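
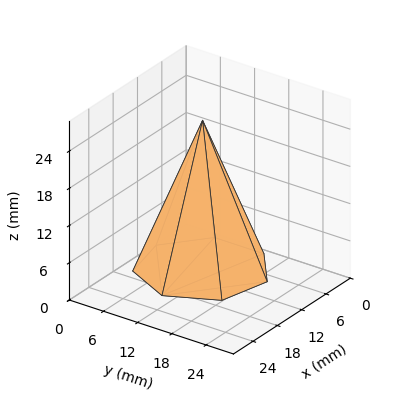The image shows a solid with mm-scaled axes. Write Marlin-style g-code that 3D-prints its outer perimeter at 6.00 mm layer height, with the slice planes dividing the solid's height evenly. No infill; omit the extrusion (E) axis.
Reading the render: the shape is a regular 7-sided pyramid, base circumscribed radius ≈ 10 mm, apex at z ≈ 24 mm (dimensions read to the nearest mm from the axis ticks). For the g-code, the solid's height is divided into equal slices at the stated Δz and each level perimeter traced with G1 moves after a G0 lift.

; perimeter-only toolpath
G21 ; units = mm
G90 ; absolute positioning
G28 ; home
; layer 1
G0 Z6.00
G0 X17.50 Y10.00
G1 X14.67 Y15.87
G1 X8.33 Y17.31
G1 X3.24 Y13.25
G1 X3.24 Y6.75
G1 X8.33 Y2.69
G1 X14.67 Y4.13
G1 X17.50 Y10.00
; layer 2
G0 Z12.00
G0 X15.00 Y10.00
G1 X13.12 Y13.91
G1 X8.88 Y14.88
G1 X5.50 Y12.17
G1 X5.50 Y7.83
G1 X8.88 Y5.12
G1 X13.12 Y6.09
G1 X15.00 Y10.00
; layer 3
G0 Z18.00
G0 X12.50 Y10.00
G1 X11.56 Y11.96
G1 X9.44 Y12.44
G1 X7.75 Y11.09
G1 X7.75 Y8.91
G1 X9.44 Y7.56
G1 X11.56 Y8.04
G1 X12.50 Y10.00
M2 ; end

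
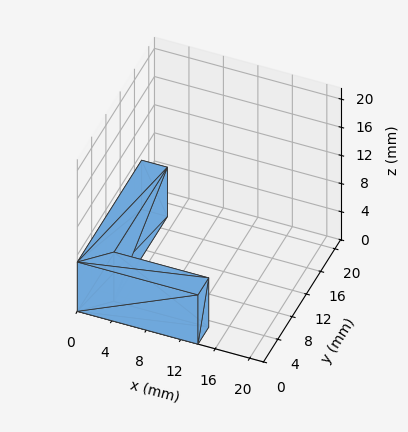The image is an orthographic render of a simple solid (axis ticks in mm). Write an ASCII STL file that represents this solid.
Reading the render: the shape is an L-shaped prism: outer 14 × 18 mm, arm thicknesses ≈ 3 mm (horizontal) and 3 mm (vertical), extruded 7 mm in z (dimensions read to the nearest mm from the axis ticks). For the STL, each face is triangulated and given an outward normal.

solid part
  facet normal 0.0000 0.0000 -1.0000
    outer loop
      vertex 14.00 3.00 0.00
      vertex 14.00 0.00 0.00
      vertex 0.00 0.00 0.00
    endloop
  endfacet
  facet normal 0.0000 0.0000 -1.0000
    outer loop
      vertex 3.00 3.00 0.00
      vertex 14.00 3.00 0.00
      vertex 0.00 0.00 0.00
    endloop
  endfacet
  facet normal 0.0000 0.0000 -1.0000
    outer loop
      vertex 3.00 18.00 0.00
      vertex 3.00 3.00 0.00
      vertex 0.00 0.00 0.00
    endloop
  endfacet
  facet normal 0.0000 0.0000 -1.0000
    outer loop
      vertex 0.00 18.00 0.00
      vertex 3.00 18.00 0.00
      vertex 0.00 0.00 0.00
    endloop
  endfacet
  facet normal 0.0000 0.0000 1.0000
    outer loop
      vertex 0.00 0.00 7.00
      vertex 14.00 0.00 7.00
      vertex 14.00 3.00 7.00
    endloop
  endfacet
  facet normal 0.0000 0.0000 1.0000
    outer loop
      vertex 0.00 0.00 7.00
      vertex 14.00 3.00 7.00
      vertex 3.00 3.00 7.00
    endloop
  endfacet
  facet normal 0.0000 0.0000 1.0000
    outer loop
      vertex 0.00 0.00 7.00
      vertex 3.00 3.00 7.00
      vertex 3.00 18.00 7.00
    endloop
  endfacet
  facet normal 0.0000 0.0000 1.0000
    outer loop
      vertex 0.00 0.00 7.00
      vertex 3.00 18.00 7.00
      vertex 0.00 18.00 7.00
    endloop
  endfacet
  facet normal 0.0000 -1.0000 0.0000
    outer loop
      vertex 0.00 0.00 0.00
      vertex 14.00 0.00 0.00
      vertex 14.00 0.00 7.00
    endloop
  endfacet
  facet normal 0.0000 -1.0000 0.0000
    outer loop
      vertex 0.00 0.00 0.00
      vertex 14.00 0.00 7.00
      vertex 0.00 0.00 7.00
    endloop
  endfacet
  facet normal 1.0000 0.0000 0.0000
    outer loop
      vertex 14.00 0.00 0.00
      vertex 14.00 3.00 0.00
      vertex 14.00 3.00 7.00
    endloop
  endfacet
  facet normal 1.0000 0.0000 0.0000
    outer loop
      vertex 14.00 0.00 0.00
      vertex 14.00 3.00 7.00
      vertex 14.00 0.00 7.00
    endloop
  endfacet
  facet normal 0.0000 1.0000 0.0000
    outer loop
      vertex 14.00 3.00 0.00
      vertex 3.00 3.00 0.00
      vertex 3.00 3.00 7.00
    endloop
  endfacet
  facet normal 0.0000 1.0000 0.0000
    outer loop
      vertex 14.00 3.00 0.00
      vertex 3.00 3.00 7.00
      vertex 14.00 3.00 7.00
    endloop
  endfacet
  facet normal 1.0000 0.0000 0.0000
    outer loop
      vertex 3.00 3.00 0.00
      vertex 3.00 18.00 0.00
      vertex 3.00 18.00 7.00
    endloop
  endfacet
  facet normal 1.0000 0.0000 0.0000
    outer loop
      vertex 3.00 3.00 0.00
      vertex 3.00 18.00 7.00
      vertex 3.00 3.00 7.00
    endloop
  endfacet
  facet normal 0.0000 1.0000 0.0000
    outer loop
      vertex 3.00 18.00 0.00
      vertex 0.00 18.00 0.00
      vertex 0.00 18.00 7.00
    endloop
  endfacet
  facet normal 0.0000 1.0000 0.0000
    outer loop
      vertex 3.00 18.00 0.00
      vertex 0.00 18.00 7.00
      vertex 3.00 18.00 7.00
    endloop
  endfacet
  facet normal -1.0000 0.0000 0.0000
    outer loop
      vertex 0.00 18.00 0.00
      vertex 0.00 0.00 0.00
      vertex 0.00 0.00 7.00
    endloop
  endfacet
  facet normal -1.0000 0.0000 0.0000
    outer loop
      vertex 0.00 18.00 0.00
      vertex 0.00 0.00 7.00
      vertex 0.00 18.00 7.00
    endloop
  endfacet
endsolid part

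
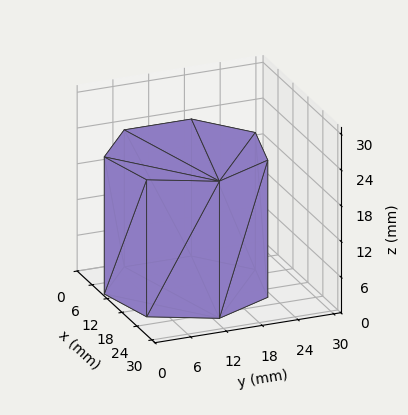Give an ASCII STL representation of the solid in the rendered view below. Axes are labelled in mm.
Reading the render: the shape is a regular 7-sided prism (a cylinder approximated with 7 flat sides), circumscribed radius ≈ 13 mm, height ≈ 23 mm (dimensions read to the nearest mm from the axis ticks). For the STL, each face is triangulated and given an outward normal.

solid part
  facet normal 0.0000 0.0000 -1.0000
    outer loop
      vertex 10.107 25.674 0.000
      vertex 21.105 23.164 0.000
      vertex 26.000 13.000 0.000
    endloop
  endfacet
  facet normal 0.0000 0.0000 -1.0000
    outer loop
      vertex 1.287 18.640 0.000
      vertex 10.107 25.674 0.000
      vertex 26.000 13.000 0.000
    endloop
  endfacet
  facet normal 0.0000 0.0000 -1.0000
    outer loop
      vertex 1.287 7.360 0.000
      vertex 1.287 18.640 0.000
      vertex 26.000 13.000 0.000
    endloop
  endfacet
  facet normal 0.0000 0.0000 -1.0000
    outer loop
      vertex 10.107 0.326 0.000
      vertex 1.287 7.360 0.000
      vertex 26.000 13.000 0.000
    endloop
  endfacet
  facet normal 0.0000 0.0000 -1.0000
    outer loop
      vertex 21.105 2.836 0.000
      vertex 10.107 0.326 0.000
      vertex 26.000 13.000 0.000
    endloop
  endfacet
  facet normal 0.0000 0.0000 1.0000
    outer loop
      vertex 26.000 13.000 23.000
      vertex 21.105 23.164 23.000
      vertex 10.107 25.674 23.000
    endloop
  endfacet
  facet normal 0.0000 0.0000 1.0000
    outer loop
      vertex 26.000 13.000 23.000
      vertex 10.107 25.674 23.000
      vertex 1.287 18.640 23.000
    endloop
  endfacet
  facet normal 0.0000 0.0000 1.0000
    outer loop
      vertex 26.000 13.000 23.000
      vertex 1.287 18.640 23.000
      vertex 1.287 7.360 23.000
    endloop
  endfacet
  facet normal 0.0000 0.0000 1.0000
    outer loop
      vertex 26.000 13.000 23.000
      vertex 1.287 7.360 23.000
      vertex 10.107 0.326 23.000
    endloop
  endfacet
  facet normal 0.0000 0.0000 1.0000
    outer loop
      vertex 26.000 13.000 23.000
      vertex 10.107 0.326 23.000
      vertex 21.105 2.836 23.000
    endloop
  endfacet
  facet normal 0.9010 0.4339 0.0000
    outer loop
      vertex 26.000 13.000 0.000
      vertex 21.105 23.164 0.000
      vertex 21.105 23.164 23.000
    endloop
  endfacet
  facet normal 0.9010 0.4339 0.0000
    outer loop
      vertex 26.000 13.000 0.000
      vertex 21.105 23.164 23.000
      vertex 26.000 13.000 23.000
    endloop
  endfacet
  facet normal 0.2225 0.9749 0.0000
    outer loop
      vertex 21.105 23.164 0.000
      vertex 10.107 25.674 0.000
      vertex 10.107 25.674 23.000
    endloop
  endfacet
  facet normal 0.2225 0.9749 0.0000
    outer loop
      vertex 21.105 23.164 0.000
      vertex 10.107 25.674 23.000
      vertex 21.105 23.164 23.000
    endloop
  endfacet
  facet normal -0.6235 0.7818 0.0000
    outer loop
      vertex 10.107 25.674 0.000
      vertex 1.287 18.640 0.000
      vertex 1.287 18.640 23.000
    endloop
  endfacet
  facet normal -0.6235 0.7818 0.0000
    outer loop
      vertex 10.107 25.674 0.000
      vertex 1.287 18.640 23.000
      vertex 10.107 25.674 23.000
    endloop
  endfacet
  facet normal -1.0000 0.0000 0.0000
    outer loop
      vertex 1.287 18.640 0.000
      vertex 1.287 7.360 0.000
      vertex 1.287 7.360 23.000
    endloop
  endfacet
  facet normal -1.0000 0.0000 0.0000
    outer loop
      vertex 1.287 18.640 0.000
      vertex 1.287 7.360 23.000
      vertex 1.287 18.640 23.000
    endloop
  endfacet
  facet normal -0.6235 -0.7818 0.0000
    outer loop
      vertex 1.287 7.360 0.000
      vertex 10.107 0.326 0.000
      vertex 10.107 0.326 23.000
    endloop
  endfacet
  facet normal -0.6235 -0.7818 0.0000
    outer loop
      vertex 1.287 7.360 0.000
      vertex 10.107 0.326 23.000
      vertex 1.287 7.360 23.000
    endloop
  endfacet
  facet normal 0.2225 -0.9749 0.0000
    outer loop
      vertex 10.107 0.326 0.000
      vertex 21.105 2.836 0.000
      vertex 21.105 2.836 23.000
    endloop
  endfacet
  facet normal 0.2225 -0.9749 0.0000
    outer loop
      vertex 10.107 0.326 0.000
      vertex 21.105 2.836 23.000
      vertex 10.107 0.326 23.000
    endloop
  endfacet
  facet normal 0.9010 -0.4339 0.0000
    outer loop
      vertex 21.105 2.836 0.000
      vertex 26.000 13.000 0.000
      vertex 26.000 13.000 23.000
    endloop
  endfacet
  facet normal 0.9010 -0.4339 0.0000
    outer loop
      vertex 21.105 2.836 0.000
      vertex 26.000 13.000 23.000
      vertex 21.105 2.836 23.000
    endloop
  endfacet
endsolid part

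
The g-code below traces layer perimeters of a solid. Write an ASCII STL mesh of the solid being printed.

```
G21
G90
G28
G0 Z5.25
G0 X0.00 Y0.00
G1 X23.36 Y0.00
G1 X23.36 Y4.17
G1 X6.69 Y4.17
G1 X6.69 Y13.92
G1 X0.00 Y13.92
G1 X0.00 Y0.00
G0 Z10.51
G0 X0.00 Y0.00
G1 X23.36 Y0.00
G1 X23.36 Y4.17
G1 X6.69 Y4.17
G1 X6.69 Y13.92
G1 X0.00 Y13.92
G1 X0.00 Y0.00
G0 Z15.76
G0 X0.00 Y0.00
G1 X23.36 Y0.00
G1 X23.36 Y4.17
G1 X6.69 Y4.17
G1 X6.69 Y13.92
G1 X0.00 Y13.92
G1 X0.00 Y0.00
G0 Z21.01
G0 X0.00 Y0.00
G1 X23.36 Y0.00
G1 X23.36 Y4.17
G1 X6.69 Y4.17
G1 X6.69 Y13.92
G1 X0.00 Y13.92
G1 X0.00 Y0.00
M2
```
solid part
  facet normal 0.0000 0.0000 -1.0000
    outer loop
      vertex 23.36 4.17 0.00
      vertex 23.36 0.00 0.00
      vertex 0.00 0.00 0.00
    endloop
  endfacet
  facet normal 0.0000 0.0000 -1.0000
    outer loop
      vertex 6.69 4.17 0.00
      vertex 23.36 4.17 0.00
      vertex 0.00 0.00 0.00
    endloop
  endfacet
  facet normal 0.0000 0.0000 -1.0000
    outer loop
      vertex 6.69 13.92 0.00
      vertex 6.69 4.17 0.00
      vertex 0.00 0.00 0.00
    endloop
  endfacet
  facet normal 0.0000 0.0000 -1.0000
    outer loop
      vertex 0.00 13.92 0.00
      vertex 6.69 13.92 0.00
      vertex 0.00 0.00 0.00
    endloop
  endfacet
  facet normal 0.0000 0.0000 1.0000
    outer loop
      vertex 0.00 0.00 21.01
      vertex 23.36 0.00 21.01
      vertex 23.36 4.17 21.01
    endloop
  endfacet
  facet normal 0.0000 0.0000 1.0000
    outer loop
      vertex 0.00 0.00 21.01
      vertex 23.36 4.17 21.01
      vertex 6.69 4.17 21.01
    endloop
  endfacet
  facet normal 0.0000 0.0000 1.0000
    outer loop
      vertex 0.00 0.00 21.01
      vertex 6.69 4.17 21.01
      vertex 6.69 13.92 21.01
    endloop
  endfacet
  facet normal 0.0000 0.0000 1.0000
    outer loop
      vertex 0.00 0.00 21.01
      vertex 6.69 13.92 21.01
      vertex 0.00 13.92 21.01
    endloop
  endfacet
  facet normal 0.0000 -1.0000 0.0000
    outer loop
      vertex 0.00 0.00 0.00
      vertex 23.36 0.00 0.00
      vertex 23.36 0.00 21.01
    endloop
  endfacet
  facet normal 0.0000 -1.0000 0.0000
    outer loop
      vertex 0.00 0.00 0.00
      vertex 23.36 0.00 21.01
      vertex 0.00 0.00 21.01
    endloop
  endfacet
  facet normal 1.0000 0.0000 0.0000
    outer loop
      vertex 23.36 0.00 0.00
      vertex 23.36 4.17 0.00
      vertex 23.36 4.17 21.01
    endloop
  endfacet
  facet normal 1.0000 0.0000 0.0000
    outer loop
      vertex 23.36 0.00 0.00
      vertex 23.36 4.17 21.01
      vertex 23.36 0.00 21.01
    endloop
  endfacet
  facet normal 0.0000 1.0000 0.0000
    outer loop
      vertex 23.36 4.17 0.00
      vertex 6.69 4.17 0.00
      vertex 6.69 4.17 21.01
    endloop
  endfacet
  facet normal 0.0000 1.0000 0.0000
    outer loop
      vertex 23.36 4.17 0.00
      vertex 6.69 4.17 21.01
      vertex 23.36 4.17 21.01
    endloop
  endfacet
  facet normal 1.0000 0.0000 0.0000
    outer loop
      vertex 6.69 4.17 0.00
      vertex 6.69 13.92 0.00
      vertex 6.69 13.92 21.01
    endloop
  endfacet
  facet normal 1.0000 0.0000 0.0000
    outer loop
      vertex 6.69 4.17 0.00
      vertex 6.69 13.92 21.01
      vertex 6.69 4.17 21.01
    endloop
  endfacet
  facet normal 0.0000 1.0000 0.0000
    outer loop
      vertex 6.69 13.92 0.00
      vertex 0.00 13.92 0.00
      vertex 0.00 13.92 21.01
    endloop
  endfacet
  facet normal 0.0000 1.0000 0.0000
    outer loop
      vertex 6.69 13.92 0.00
      vertex 0.00 13.92 21.01
      vertex 6.69 13.92 21.01
    endloop
  endfacet
  facet normal -1.0000 0.0000 0.0000
    outer loop
      vertex 0.00 13.92 0.00
      vertex 0.00 0.00 0.00
      vertex 0.00 0.00 21.01
    endloop
  endfacet
  facet normal -1.0000 0.0000 0.0000
    outer loop
      vertex 0.00 13.92 0.00
      vertex 0.00 0.00 21.01
      vertex 0.00 13.92 21.01
    endloop
  endfacet
endsolid part

The G0 Z moves step by Δz≈5.25 mm. Every layer's G1 loop is the same polygon, so the solid is a straight extrusion of it from z=0 to z≈21. Closing with flat bottom and top caps and triangulating gives 20 facets — an L-shaped prism: outer 23.4 × 13.9 mm, arm thicknesses ≈ 4.17 mm (horizontal) and 6.69 mm (vertical), extruded 21 mm in z.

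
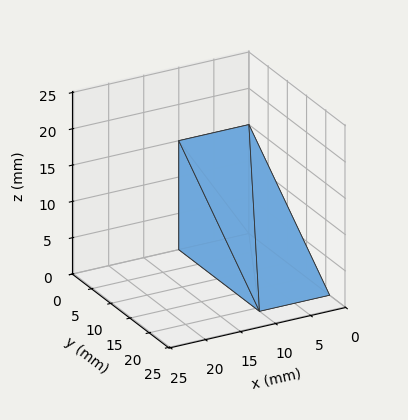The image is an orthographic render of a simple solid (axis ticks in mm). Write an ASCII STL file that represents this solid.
Reading the render: the shape is a wedge (ramp): 10 × 21 mm base, rising to 15 mm along the y=0 edge and sloping linearly to z=0 at y=21 (dimensions read to the nearest mm from the axis ticks). For the STL, each face is triangulated and given an outward normal.

solid part
  facet normal 0.0000 0.0000 -1.0000
    outer loop
      vertex 10.00 21.00 0.00
      vertex 10.00 0.00 0.00
      vertex 0.00 0.00 0.00
    endloop
  endfacet
  facet normal 0.0000 0.0000 -1.0000
    outer loop
      vertex 0.00 21.00 0.00
      vertex 10.00 21.00 0.00
      vertex 0.00 0.00 0.00
    endloop
  endfacet
  facet normal 0.0000 -1.0000 0.0000
    outer loop
      vertex 0.00 0.00 0.00
      vertex 10.00 0.00 0.00
      vertex 10.00 0.00 15.00
    endloop
  endfacet
  facet normal 0.0000 -1.0000 0.0000
    outer loop
      vertex 0.00 0.00 0.00
      vertex 10.00 0.00 15.00
      vertex 0.00 0.00 15.00
    endloop
  endfacet
  facet normal 0.0000 0.5812 0.8137
    outer loop
      vertex 0.00 0.00 15.00
      vertex 10.00 0.00 15.00
      vertex 10.00 21.00 0.00
    endloop
  endfacet
  facet normal 0.0000 0.5812 0.8137
    outer loop
      vertex 0.00 0.00 15.00
      vertex 10.00 21.00 0.00
      vertex 0.00 21.00 0.00
    endloop
  endfacet
  facet normal -1.0000 0.0000 0.0000
    outer loop
      vertex 0.00 0.00 15.00
      vertex 0.00 21.00 0.00
      vertex 0.00 0.00 0.00
    endloop
  endfacet
  facet normal 1.0000 0.0000 0.0000
    outer loop
      vertex 10.00 0.00 0.00
      vertex 10.00 21.00 0.00
      vertex 10.00 0.00 15.00
    endloop
  endfacet
endsolid part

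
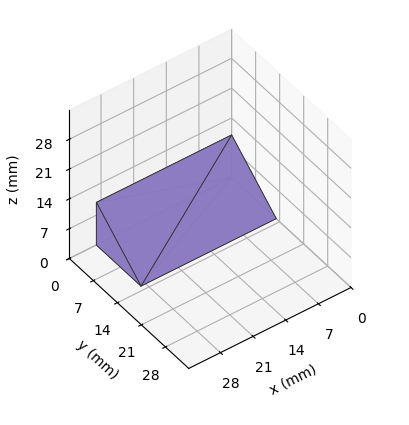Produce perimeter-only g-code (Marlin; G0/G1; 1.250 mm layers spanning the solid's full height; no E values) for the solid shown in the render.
Reading the render: the shape is a wedge (ramp): 29 × 13 mm base, rising to 10 mm along the y=0 edge and sloping linearly to z=0 at y=13 (dimensions read to the nearest mm from the axis ticks). For the g-code, the solid's height is divided into equal slices at the stated Δz and each level perimeter traced with G1 moves after a G0 lift.

; perimeter-only toolpath
G21 ; units = mm
G90 ; absolute positioning
G28 ; home
; layer 1
G0 Z1.250
G0 X0.000 Y0.000
G1 X29.000 Y0.000
G1 X29.000 Y11.375
G1 X0.000 Y11.375
G1 X0.000 Y0.000
; layer 2
G0 Z2.500
G0 X0.000 Y0.000
G1 X29.000 Y0.000
G1 X29.000 Y9.750
G1 X0.000 Y9.750
G1 X0.000 Y0.000
; layer 3
G0 Z3.750
G0 X0.000 Y0.000
G1 X29.000 Y0.000
G1 X29.000 Y8.125
G1 X0.000 Y8.125
G1 X0.000 Y0.000
; layer 4
G0 Z5.000
G0 X0.000 Y0.000
G1 X29.000 Y0.000
G1 X29.000 Y6.500
G1 X0.000 Y6.500
G1 X0.000 Y0.000
; layer 5
G0 Z6.250
G0 X0.000 Y0.000
G1 X29.000 Y0.000
G1 X29.000 Y4.875
G1 X0.000 Y4.875
G1 X0.000 Y0.000
; layer 6
G0 Z7.500
G0 X0.000 Y0.000
G1 X29.000 Y0.000
G1 X29.000 Y3.250
G1 X0.000 Y3.250
G1 X0.000 Y0.000
; layer 7
G0 Z8.750
G0 X0.000 Y0.000
G1 X29.000 Y0.000
G1 X29.000 Y1.625
G1 X0.000 Y1.625
G1 X0.000 Y0.000
M2 ; end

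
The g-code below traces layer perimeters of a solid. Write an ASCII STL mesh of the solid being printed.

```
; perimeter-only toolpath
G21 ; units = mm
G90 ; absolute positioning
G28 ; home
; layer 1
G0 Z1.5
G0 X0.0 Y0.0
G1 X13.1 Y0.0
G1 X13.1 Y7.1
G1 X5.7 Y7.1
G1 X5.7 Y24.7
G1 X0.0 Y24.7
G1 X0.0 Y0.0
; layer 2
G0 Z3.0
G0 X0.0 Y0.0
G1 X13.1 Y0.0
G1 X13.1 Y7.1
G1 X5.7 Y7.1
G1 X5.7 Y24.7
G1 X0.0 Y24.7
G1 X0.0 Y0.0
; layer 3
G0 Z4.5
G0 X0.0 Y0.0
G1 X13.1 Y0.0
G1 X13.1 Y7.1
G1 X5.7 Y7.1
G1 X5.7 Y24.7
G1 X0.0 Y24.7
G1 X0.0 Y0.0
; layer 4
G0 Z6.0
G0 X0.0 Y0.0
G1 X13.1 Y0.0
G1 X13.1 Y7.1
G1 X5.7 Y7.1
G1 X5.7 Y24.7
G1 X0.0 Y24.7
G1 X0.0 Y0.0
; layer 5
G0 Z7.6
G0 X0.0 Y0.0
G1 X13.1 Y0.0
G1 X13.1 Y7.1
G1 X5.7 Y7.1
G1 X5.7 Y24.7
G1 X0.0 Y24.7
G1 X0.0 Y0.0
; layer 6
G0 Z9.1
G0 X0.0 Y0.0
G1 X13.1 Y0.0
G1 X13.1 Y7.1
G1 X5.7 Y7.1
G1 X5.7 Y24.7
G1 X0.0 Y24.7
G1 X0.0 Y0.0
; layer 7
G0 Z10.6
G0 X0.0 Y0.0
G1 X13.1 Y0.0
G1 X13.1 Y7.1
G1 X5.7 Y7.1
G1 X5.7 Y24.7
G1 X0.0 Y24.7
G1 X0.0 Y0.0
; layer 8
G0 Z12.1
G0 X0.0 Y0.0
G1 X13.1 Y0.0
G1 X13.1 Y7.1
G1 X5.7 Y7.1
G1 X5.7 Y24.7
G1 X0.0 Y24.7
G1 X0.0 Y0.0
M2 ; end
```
solid part
  facet normal 0.0000 0.0000 -1.0000
    outer loop
      vertex 13.1 7.1 0.0
      vertex 13.1 0.0 0.0
      vertex 0.0 0.0 0.0
    endloop
  endfacet
  facet normal 0.0000 0.0000 -1.0000
    outer loop
      vertex 5.7 7.1 0.0
      vertex 13.1 7.1 0.0
      vertex 0.0 0.0 0.0
    endloop
  endfacet
  facet normal 0.0000 0.0000 -1.0000
    outer loop
      vertex 5.7 24.7 0.0
      vertex 5.7 7.1 0.0
      vertex 0.0 0.0 0.0
    endloop
  endfacet
  facet normal 0.0000 0.0000 -1.0000
    outer loop
      vertex 0.0 24.7 0.0
      vertex 5.7 24.7 0.0
      vertex 0.0 0.0 0.0
    endloop
  endfacet
  facet normal 0.0000 0.0000 1.0000
    outer loop
      vertex 0.0 0.0 12.1
      vertex 13.1 0.0 12.1
      vertex 13.1 7.1 12.1
    endloop
  endfacet
  facet normal 0.0000 0.0000 1.0000
    outer loop
      vertex 0.0 0.0 12.1
      vertex 13.1 7.1 12.1
      vertex 5.7 7.1 12.1
    endloop
  endfacet
  facet normal 0.0000 0.0000 1.0000
    outer loop
      vertex 0.0 0.0 12.1
      vertex 5.7 7.1 12.1
      vertex 5.7 24.7 12.1
    endloop
  endfacet
  facet normal 0.0000 0.0000 1.0000
    outer loop
      vertex 0.0 0.0 12.1
      vertex 5.7 24.7 12.1
      vertex 0.0 24.7 12.1
    endloop
  endfacet
  facet normal 0.0000 -1.0000 0.0000
    outer loop
      vertex 0.0 0.0 0.0
      vertex 13.1 0.0 0.0
      vertex 13.1 0.0 12.1
    endloop
  endfacet
  facet normal 0.0000 -1.0000 0.0000
    outer loop
      vertex 0.0 0.0 0.0
      vertex 13.1 0.0 12.1
      vertex 0.0 0.0 12.1
    endloop
  endfacet
  facet normal 1.0000 0.0000 0.0000
    outer loop
      vertex 13.1 0.0 0.0
      vertex 13.1 7.1 0.0
      vertex 13.1 7.1 12.1
    endloop
  endfacet
  facet normal 1.0000 0.0000 0.0000
    outer loop
      vertex 13.1 0.0 0.0
      vertex 13.1 7.1 12.1
      vertex 13.1 0.0 12.1
    endloop
  endfacet
  facet normal 0.0000 1.0000 0.0000
    outer loop
      vertex 13.1 7.1 0.0
      vertex 5.7 7.1 0.0
      vertex 5.7 7.1 12.1
    endloop
  endfacet
  facet normal 0.0000 1.0000 0.0000
    outer loop
      vertex 13.1 7.1 0.0
      vertex 5.7 7.1 12.1
      vertex 13.1 7.1 12.1
    endloop
  endfacet
  facet normal 1.0000 0.0000 0.0000
    outer loop
      vertex 5.7 7.1 0.0
      vertex 5.7 24.7 0.0
      vertex 5.7 24.7 12.1
    endloop
  endfacet
  facet normal 1.0000 0.0000 0.0000
    outer loop
      vertex 5.7 7.1 0.0
      vertex 5.7 24.7 12.1
      vertex 5.7 7.1 12.1
    endloop
  endfacet
  facet normal 0.0000 1.0000 0.0000
    outer loop
      vertex 5.7 24.7 0.0
      vertex 0.0 24.7 0.0
      vertex 0.0 24.7 12.1
    endloop
  endfacet
  facet normal 0.0000 1.0000 0.0000
    outer loop
      vertex 5.7 24.7 0.0
      vertex 0.0 24.7 12.1
      vertex 5.7 24.7 12.1
    endloop
  endfacet
  facet normal -1.0000 0.0000 0.0000
    outer loop
      vertex 0.0 24.7 0.0
      vertex 0.0 0.0 0.0
      vertex 0.0 0.0 12.1
    endloop
  endfacet
  facet normal -1.0000 0.0000 0.0000
    outer loop
      vertex 0.0 24.7 0.0
      vertex 0.0 0.0 12.1
      vertex 0.0 24.7 12.1
    endloop
  endfacet
endsolid part

The G0 Z moves step by Δz≈1.5 mm. Every layer's G1 loop is the same polygon, so the solid is a straight extrusion of it from z=0 to z≈12.1. Closing with flat bottom and top caps and triangulating gives 20 facets — an L-shaped prism: outer 13.1 × 24.7 mm, arm thicknesses ≈ 7.1 mm (horizontal) and 5.7 mm (vertical), extruded 12.1 mm in z.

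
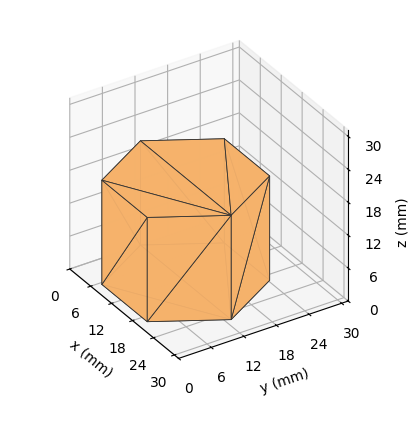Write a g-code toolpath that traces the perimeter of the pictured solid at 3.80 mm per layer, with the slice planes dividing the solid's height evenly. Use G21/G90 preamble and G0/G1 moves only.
Reading the render: the shape is a regular 6-sided prism (a cylinder approximated with 6 flat sides), circumscribed radius ≈ 13 mm, height ≈ 19 mm (dimensions read to the nearest mm from the axis ticks). For the g-code, the solid's height is divided into equal slices at the stated Δz and each level perimeter traced with G1 moves after a G0 lift.

; perimeter-only toolpath
G21 ; units = mm
G90 ; absolute positioning
G28 ; home
; layer 1
G0 Z3.80
G0 X26.00 Y13.00
G1 X19.50 Y24.26
G1 X6.50 Y24.26
G1 X0.00 Y13.00
G1 X6.50 Y1.74
G1 X19.50 Y1.74
G1 X26.00 Y13.00
; layer 2
G0 Z7.60
G0 X26.00 Y13.00
G1 X19.50 Y24.26
G1 X6.50 Y24.26
G1 X0.00 Y13.00
G1 X6.50 Y1.74
G1 X19.50 Y1.74
G1 X26.00 Y13.00
; layer 3
G0 Z11.40
G0 X26.00 Y13.00
G1 X19.50 Y24.26
G1 X6.50 Y24.26
G1 X0.00 Y13.00
G1 X6.50 Y1.74
G1 X19.50 Y1.74
G1 X26.00 Y13.00
; layer 4
G0 Z15.20
G0 X26.00 Y13.00
G1 X19.50 Y24.26
G1 X6.50 Y24.26
G1 X0.00 Y13.00
G1 X6.50 Y1.74
G1 X19.50 Y1.74
G1 X26.00 Y13.00
; layer 5
G0 Z19.00
G0 X26.00 Y13.00
G1 X19.50 Y24.26
G1 X6.50 Y24.26
G1 X0.00 Y13.00
G1 X6.50 Y1.74
G1 X19.50 Y1.74
G1 X26.00 Y13.00
M2 ; end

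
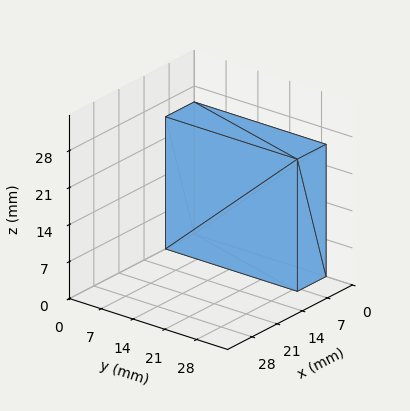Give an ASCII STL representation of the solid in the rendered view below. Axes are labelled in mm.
Reading the render: the shape is a rectangular box, roughly 8 × 29 mm footprint and 25 mm tall (dimensions read to the nearest mm from the axis ticks). For the STL, each face is triangulated and given an outward normal.

solid part
  facet normal 0.0000 0.0000 -1.0000
    outer loop
      vertex 8.000 29.000 0.000
      vertex 8.000 0.000 0.000
      vertex 0.000 0.000 0.000
    endloop
  endfacet
  facet normal 0.0000 0.0000 -1.0000
    outer loop
      vertex 0.000 29.000 0.000
      vertex 8.000 29.000 0.000
      vertex 0.000 0.000 0.000
    endloop
  endfacet
  facet normal 0.0000 0.0000 1.0000
    outer loop
      vertex 0.000 0.000 25.000
      vertex 8.000 0.000 25.000
      vertex 8.000 29.000 25.000
    endloop
  endfacet
  facet normal 0.0000 0.0000 1.0000
    outer loop
      vertex 0.000 0.000 25.000
      vertex 8.000 29.000 25.000
      vertex 0.000 29.000 25.000
    endloop
  endfacet
  facet normal 0.0000 -1.0000 0.0000
    outer loop
      vertex 0.000 0.000 0.000
      vertex 8.000 0.000 0.000
      vertex 8.000 0.000 25.000
    endloop
  endfacet
  facet normal 0.0000 -1.0000 0.0000
    outer loop
      vertex 0.000 0.000 0.000
      vertex 8.000 0.000 25.000
      vertex 0.000 0.000 25.000
    endloop
  endfacet
  facet normal 0.0000 1.0000 0.0000
    outer loop
      vertex 8.000 29.000 25.000
      vertex 8.000 29.000 0.000
      vertex 0.000 29.000 0.000
    endloop
  endfacet
  facet normal 0.0000 1.0000 0.0000
    outer loop
      vertex 0.000 29.000 25.000
      vertex 8.000 29.000 25.000
      vertex 0.000 29.000 0.000
    endloop
  endfacet
  facet normal -1.0000 0.0000 0.0000
    outer loop
      vertex 0.000 29.000 25.000
      vertex 0.000 29.000 0.000
      vertex 0.000 0.000 0.000
    endloop
  endfacet
  facet normal -1.0000 0.0000 0.0000
    outer loop
      vertex 0.000 0.000 25.000
      vertex 0.000 29.000 25.000
      vertex 0.000 0.000 0.000
    endloop
  endfacet
  facet normal 1.0000 0.0000 0.0000
    outer loop
      vertex 8.000 0.000 0.000
      vertex 8.000 29.000 0.000
      vertex 8.000 29.000 25.000
    endloop
  endfacet
  facet normal 1.0000 0.0000 0.0000
    outer loop
      vertex 8.000 0.000 0.000
      vertex 8.000 29.000 25.000
      vertex 8.000 0.000 25.000
    endloop
  endfacet
endsolid part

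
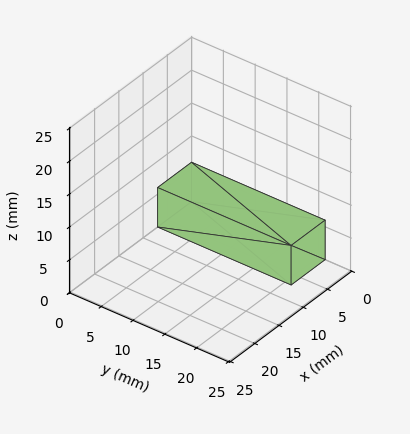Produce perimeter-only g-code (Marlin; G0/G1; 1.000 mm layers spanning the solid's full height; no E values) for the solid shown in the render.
Reading the render: the shape is a rectangular box, roughly 7 × 21 mm footprint and 6 mm tall (dimensions read to the nearest mm from the axis ticks). For the g-code, the solid's height is divided into equal slices at the stated Δz and each level perimeter traced with G1 moves after a G0 lift.

; perimeter-only toolpath
G21 ; units = mm
G90 ; absolute positioning
G28 ; home
; layer 1
G0 Z1.000
G0 X0.000 Y0.000
G1 X7.000 Y0.000
G1 X7.000 Y21.000
G1 X0.000 Y21.000
G1 X0.000 Y0.000
; layer 2
G0 Z2.000
G0 X0.000 Y0.000
G1 X7.000 Y0.000
G1 X7.000 Y21.000
G1 X0.000 Y21.000
G1 X0.000 Y0.000
; layer 3
G0 Z3.000
G0 X0.000 Y0.000
G1 X7.000 Y0.000
G1 X7.000 Y21.000
G1 X0.000 Y21.000
G1 X0.000 Y0.000
; layer 4
G0 Z4.000
G0 X0.000 Y0.000
G1 X7.000 Y0.000
G1 X7.000 Y21.000
G1 X0.000 Y21.000
G1 X0.000 Y0.000
; layer 5
G0 Z5.000
G0 X0.000 Y0.000
G1 X7.000 Y0.000
G1 X7.000 Y21.000
G1 X0.000 Y21.000
G1 X0.000 Y0.000
; layer 6
G0 Z6.000
G0 X0.000 Y0.000
G1 X7.000 Y0.000
G1 X7.000 Y21.000
G1 X0.000 Y21.000
G1 X0.000 Y0.000
M2 ; end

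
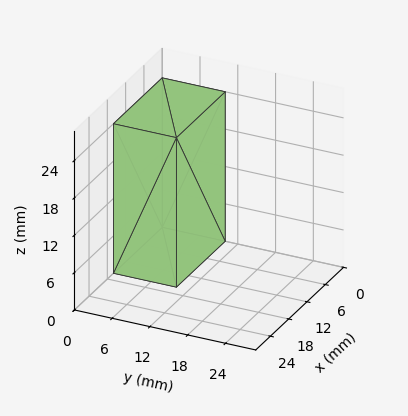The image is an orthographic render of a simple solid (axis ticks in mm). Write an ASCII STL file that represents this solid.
Reading the render: the shape is a rectangular box, roughly 16 × 10 mm footprint and 24 mm tall (dimensions read to the nearest mm from the axis ticks). For the STL, each face is triangulated and given an outward normal.

solid part
  facet normal 0.0000 0.0000 -1.0000
    outer loop
      vertex 16.000 10.000 0.000
      vertex 16.000 0.000 0.000
      vertex 0.000 0.000 0.000
    endloop
  endfacet
  facet normal 0.0000 0.0000 -1.0000
    outer loop
      vertex 0.000 10.000 0.000
      vertex 16.000 10.000 0.000
      vertex 0.000 0.000 0.000
    endloop
  endfacet
  facet normal 0.0000 0.0000 1.0000
    outer loop
      vertex 0.000 0.000 24.000
      vertex 16.000 0.000 24.000
      vertex 16.000 10.000 24.000
    endloop
  endfacet
  facet normal 0.0000 0.0000 1.0000
    outer loop
      vertex 0.000 0.000 24.000
      vertex 16.000 10.000 24.000
      vertex 0.000 10.000 24.000
    endloop
  endfacet
  facet normal 0.0000 -1.0000 0.0000
    outer loop
      vertex 0.000 0.000 0.000
      vertex 16.000 0.000 0.000
      vertex 16.000 0.000 24.000
    endloop
  endfacet
  facet normal 0.0000 -1.0000 0.0000
    outer loop
      vertex 0.000 0.000 0.000
      vertex 16.000 0.000 24.000
      vertex 0.000 0.000 24.000
    endloop
  endfacet
  facet normal 0.0000 1.0000 0.0000
    outer loop
      vertex 16.000 10.000 24.000
      vertex 16.000 10.000 0.000
      vertex 0.000 10.000 0.000
    endloop
  endfacet
  facet normal 0.0000 1.0000 0.0000
    outer loop
      vertex 0.000 10.000 24.000
      vertex 16.000 10.000 24.000
      vertex 0.000 10.000 0.000
    endloop
  endfacet
  facet normal -1.0000 0.0000 0.0000
    outer loop
      vertex 0.000 10.000 24.000
      vertex 0.000 10.000 0.000
      vertex 0.000 0.000 0.000
    endloop
  endfacet
  facet normal -1.0000 0.0000 0.0000
    outer loop
      vertex 0.000 0.000 24.000
      vertex 0.000 10.000 24.000
      vertex 0.000 0.000 0.000
    endloop
  endfacet
  facet normal 1.0000 0.0000 0.0000
    outer loop
      vertex 16.000 0.000 0.000
      vertex 16.000 10.000 0.000
      vertex 16.000 10.000 24.000
    endloop
  endfacet
  facet normal 1.0000 0.0000 0.0000
    outer loop
      vertex 16.000 0.000 0.000
      vertex 16.000 10.000 24.000
      vertex 16.000 0.000 24.000
    endloop
  endfacet
endsolid part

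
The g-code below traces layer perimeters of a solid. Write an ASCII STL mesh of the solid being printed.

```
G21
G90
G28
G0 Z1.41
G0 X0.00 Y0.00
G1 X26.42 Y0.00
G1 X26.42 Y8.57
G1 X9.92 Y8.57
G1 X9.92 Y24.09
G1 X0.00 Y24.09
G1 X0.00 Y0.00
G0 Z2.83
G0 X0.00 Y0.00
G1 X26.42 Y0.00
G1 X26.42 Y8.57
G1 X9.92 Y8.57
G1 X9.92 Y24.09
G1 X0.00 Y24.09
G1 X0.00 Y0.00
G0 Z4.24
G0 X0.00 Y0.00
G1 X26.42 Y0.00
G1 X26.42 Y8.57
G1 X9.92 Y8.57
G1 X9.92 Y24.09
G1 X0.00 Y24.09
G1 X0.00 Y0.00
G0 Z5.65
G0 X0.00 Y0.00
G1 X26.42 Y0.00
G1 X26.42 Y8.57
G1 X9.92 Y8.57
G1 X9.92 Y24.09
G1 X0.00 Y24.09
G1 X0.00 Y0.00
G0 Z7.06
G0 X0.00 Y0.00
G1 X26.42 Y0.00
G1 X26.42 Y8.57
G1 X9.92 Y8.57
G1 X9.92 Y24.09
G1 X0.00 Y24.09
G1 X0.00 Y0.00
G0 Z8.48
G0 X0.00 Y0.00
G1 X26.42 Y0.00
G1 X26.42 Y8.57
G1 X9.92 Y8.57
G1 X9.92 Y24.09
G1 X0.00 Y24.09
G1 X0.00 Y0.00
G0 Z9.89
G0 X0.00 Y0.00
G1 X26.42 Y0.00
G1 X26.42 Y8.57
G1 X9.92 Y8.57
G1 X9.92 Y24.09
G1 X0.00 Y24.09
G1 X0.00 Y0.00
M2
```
solid part
  facet normal 0.0000 0.0000 -1.0000
    outer loop
      vertex 26.42 8.57 0.00
      vertex 26.42 0.00 0.00
      vertex 0.00 0.00 0.00
    endloop
  endfacet
  facet normal 0.0000 0.0000 -1.0000
    outer loop
      vertex 9.92 8.57 0.00
      vertex 26.42 8.57 0.00
      vertex 0.00 0.00 0.00
    endloop
  endfacet
  facet normal 0.0000 0.0000 -1.0000
    outer loop
      vertex 9.92 24.09 0.00
      vertex 9.92 8.57 0.00
      vertex 0.00 0.00 0.00
    endloop
  endfacet
  facet normal 0.0000 0.0000 -1.0000
    outer loop
      vertex 0.00 24.09 0.00
      vertex 9.92 24.09 0.00
      vertex 0.00 0.00 0.00
    endloop
  endfacet
  facet normal 0.0000 0.0000 1.0000
    outer loop
      vertex 0.00 0.00 9.89
      vertex 26.42 0.00 9.89
      vertex 26.42 8.57 9.89
    endloop
  endfacet
  facet normal 0.0000 0.0000 1.0000
    outer loop
      vertex 0.00 0.00 9.89
      vertex 26.42 8.57 9.89
      vertex 9.92 8.57 9.89
    endloop
  endfacet
  facet normal 0.0000 0.0000 1.0000
    outer loop
      vertex 0.00 0.00 9.89
      vertex 9.92 8.57 9.89
      vertex 9.92 24.09 9.89
    endloop
  endfacet
  facet normal 0.0000 0.0000 1.0000
    outer loop
      vertex 0.00 0.00 9.89
      vertex 9.92 24.09 9.89
      vertex 0.00 24.09 9.89
    endloop
  endfacet
  facet normal 0.0000 -1.0000 0.0000
    outer loop
      vertex 0.00 0.00 0.00
      vertex 26.42 0.00 0.00
      vertex 26.42 0.00 9.89
    endloop
  endfacet
  facet normal 0.0000 -1.0000 0.0000
    outer loop
      vertex 0.00 0.00 0.00
      vertex 26.42 0.00 9.89
      vertex 0.00 0.00 9.89
    endloop
  endfacet
  facet normal 1.0000 0.0000 0.0000
    outer loop
      vertex 26.42 0.00 0.00
      vertex 26.42 8.57 0.00
      vertex 26.42 8.57 9.89
    endloop
  endfacet
  facet normal 1.0000 0.0000 0.0000
    outer loop
      vertex 26.42 0.00 0.00
      vertex 26.42 8.57 9.89
      vertex 26.42 0.00 9.89
    endloop
  endfacet
  facet normal 0.0000 1.0000 0.0000
    outer loop
      vertex 26.42 8.57 0.00
      vertex 9.92 8.57 0.00
      vertex 9.92 8.57 9.89
    endloop
  endfacet
  facet normal 0.0000 1.0000 0.0000
    outer loop
      vertex 26.42 8.57 0.00
      vertex 9.92 8.57 9.89
      vertex 26.42 8.57 9.89
    endloop
  endfacet
  facet normal 1.0000 0.0000 0.0000
    outer loop
      vertex 9.92 8.57 0.00
      vertex 9.92 24.09 0.00
      vertex 9.92 24.09 9.89
    endloop
  endfacet
  facet normal 1.0000 0.0000 0.0000
    outer loop
      vertex 9.92 8.57 0.00
      vertex 9.92 24.09 9.89
      vertex 9.92 8.57 9.89
    endloop
  endfacet
  facet normal 0.0000 1.0000 0.0000
    outer loop
      vertex 9.92 24.09 0.00
      vertex 0.00 24.09 0.00
      vertex 0.00 24.09 9.89
    endloop
  endfacet
  facet normal 0.0000 1.0000 0.0000
    outer loop
      vertex 9.92 24.09 0.00
      vertex 0.00 24.09 9.89
      vertex 9.92 24.09 9.89
    endloop
  endfacet
  facet normal -1.0000 0.0000 0.0000
    outer loop
      vertex 0.00 24.09 0.00
      vertex 0.00 0.00 0.00
      vertex 0.00 0.00 9.89
    endloop
  endfacet
  facet normal -1.0000 0.0000 0.0000
    outer loop
      vertex 0.00 24.09 0.00
      vertex 0.00 0.00 9.89
      vertex 0.00 24.09 9.89
    endloop
  endfacet
endsolid part

The G0 Z moves step by Δz≈1.41 mm. Every layer's G1 loop is the same polygon, so the solid is a straight extrusion of it from z=0 to z≈9.89. Closing with flat bottom and top caps and triangulating gives 20 facets — an L-shaped prism: outer 26.4 × 24.1 mm, arm thicknesses ≈ 8.57 mm (horizontal) and 9.92 mm (vertical), extruded 9.89 mm in z.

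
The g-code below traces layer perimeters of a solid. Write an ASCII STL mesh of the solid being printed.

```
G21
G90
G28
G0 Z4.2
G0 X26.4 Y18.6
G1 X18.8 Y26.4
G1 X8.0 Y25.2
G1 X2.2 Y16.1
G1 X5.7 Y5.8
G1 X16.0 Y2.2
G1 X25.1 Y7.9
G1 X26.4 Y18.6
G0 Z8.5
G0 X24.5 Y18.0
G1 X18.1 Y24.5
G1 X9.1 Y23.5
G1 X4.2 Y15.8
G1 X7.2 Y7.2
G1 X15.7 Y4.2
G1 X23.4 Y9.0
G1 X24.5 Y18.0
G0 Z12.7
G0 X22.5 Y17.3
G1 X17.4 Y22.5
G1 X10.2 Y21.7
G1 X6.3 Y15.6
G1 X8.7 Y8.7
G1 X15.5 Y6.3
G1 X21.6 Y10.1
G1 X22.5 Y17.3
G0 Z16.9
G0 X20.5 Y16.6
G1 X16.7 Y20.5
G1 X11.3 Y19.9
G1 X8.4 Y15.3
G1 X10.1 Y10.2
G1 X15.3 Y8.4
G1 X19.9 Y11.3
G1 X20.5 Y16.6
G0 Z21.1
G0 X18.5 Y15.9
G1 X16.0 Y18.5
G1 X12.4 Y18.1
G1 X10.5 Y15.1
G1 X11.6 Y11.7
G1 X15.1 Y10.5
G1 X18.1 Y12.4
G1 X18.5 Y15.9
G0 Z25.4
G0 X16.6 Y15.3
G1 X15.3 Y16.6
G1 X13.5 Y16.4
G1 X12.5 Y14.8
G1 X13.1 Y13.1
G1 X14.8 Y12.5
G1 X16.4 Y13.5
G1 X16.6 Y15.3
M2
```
solid part
  facet normal 0.0000 0.0000 -1.0000
    outer loop
      vertex 6.9 27.0 0.0
      vertex 19.5 28.4 0.0
      vertex 28.4 19.3 0.0
    endloop
  endfacet
  facet normal 0.0000 0.0000 -1.0000
    outer loop
      vertex 0.1 16.3 0.0
      vertex 6.9 27.0 0.0
      vertex 28.4 19.3 0.0
    endloop
  endfacet
  facet normal 0.0000 0.0000 -1.0000
    outer loop
      vertex 4.2 4.3 0.0
      vertex 0.1 16.3 0.0
      vertex 28.4 19.3 0.0
    endloop
  endfacet
  facet normal 0.0000 0.0000 -1.0000
    outer loop
      vertex 16.2 0.1 0.0
      vertex 4.2 4.3 0.0
      vertex 28.4 19.3 0.0
    endloop
  endfacet
  facet normal 0.0000 0.0000 -1.0000
    outer loop
      vertex 26.9 6.8 0.0
      vertex 16.2 0.1 0.0
      vertex 28.4 19.3 0.0
    endloop
  endfacet
  facet normal 0.6533 0.6390 0.4061
    outer loop
      vertex 28.4 19.3 0.0
      vertex 19.5 28.4 0.0
      vertex 14.6 14.6 29.6
    endloop
  endfacet
  facet normal -0.1009 0.9080 0.4066
    outer loop
      vertex 19.5 28.4 0.0
      vertex 6.9 27.0 0.0
      vertex 14.6 14.6 29.6
    endloop
  endfacet
  facet normal -0.7713 0.4902 0.4060
    outer loop
      vertex 6.9 27.0 0.0
      vertex 0.1 16.3 0.0
      vertex 14.6 14.6 29.6
    endloop
  endfacet
  facet normal -0.8646 -0.2954 0.4066
    outer loop
      vertex 0.1 16.3 0.0
      vertex 4.2 4.3 0.0
      vertex 14.6 14.6 29.6
    endloop
  endfacet
  facet normal -0.3019 -0.8625 0.4062
    outer loop
      vertex 4.2 4.3 0.0
      vertex 16.2 0.1 0.0
      vertex 14.6 14.6 29.6
    endloop
  endfacet
  facet normal 0.4851 -0.7747 0.4057
    outer loop
      vertex 16.2 0.1 0.0
      vertex 26.9 6.8 0.0
      vertex 14.6 14.6 29.6
    endloop
  endfacet
  facet normal 0.9075 -0.1089 0.4058
    outer loop
      vertex 26.9 6.8 0.0
      vertex 28.4 19.3 0.0
      vertex 14.6 14.6 29.6
    endloop
  endfacet
endsolid part

The G0 Z moves step by Δz≈4.2 mm. The G1 loops shrink linearly with z, so the solid tapers from its base footprint up to z≈29.6. Closing with a flat bottom cap and the tapered top and triangulating gives 12 facets — a regular 7-sided pyramid, base circumscribed radius ≈ 14.6 mm, apex at z ≈ 29.6 mm.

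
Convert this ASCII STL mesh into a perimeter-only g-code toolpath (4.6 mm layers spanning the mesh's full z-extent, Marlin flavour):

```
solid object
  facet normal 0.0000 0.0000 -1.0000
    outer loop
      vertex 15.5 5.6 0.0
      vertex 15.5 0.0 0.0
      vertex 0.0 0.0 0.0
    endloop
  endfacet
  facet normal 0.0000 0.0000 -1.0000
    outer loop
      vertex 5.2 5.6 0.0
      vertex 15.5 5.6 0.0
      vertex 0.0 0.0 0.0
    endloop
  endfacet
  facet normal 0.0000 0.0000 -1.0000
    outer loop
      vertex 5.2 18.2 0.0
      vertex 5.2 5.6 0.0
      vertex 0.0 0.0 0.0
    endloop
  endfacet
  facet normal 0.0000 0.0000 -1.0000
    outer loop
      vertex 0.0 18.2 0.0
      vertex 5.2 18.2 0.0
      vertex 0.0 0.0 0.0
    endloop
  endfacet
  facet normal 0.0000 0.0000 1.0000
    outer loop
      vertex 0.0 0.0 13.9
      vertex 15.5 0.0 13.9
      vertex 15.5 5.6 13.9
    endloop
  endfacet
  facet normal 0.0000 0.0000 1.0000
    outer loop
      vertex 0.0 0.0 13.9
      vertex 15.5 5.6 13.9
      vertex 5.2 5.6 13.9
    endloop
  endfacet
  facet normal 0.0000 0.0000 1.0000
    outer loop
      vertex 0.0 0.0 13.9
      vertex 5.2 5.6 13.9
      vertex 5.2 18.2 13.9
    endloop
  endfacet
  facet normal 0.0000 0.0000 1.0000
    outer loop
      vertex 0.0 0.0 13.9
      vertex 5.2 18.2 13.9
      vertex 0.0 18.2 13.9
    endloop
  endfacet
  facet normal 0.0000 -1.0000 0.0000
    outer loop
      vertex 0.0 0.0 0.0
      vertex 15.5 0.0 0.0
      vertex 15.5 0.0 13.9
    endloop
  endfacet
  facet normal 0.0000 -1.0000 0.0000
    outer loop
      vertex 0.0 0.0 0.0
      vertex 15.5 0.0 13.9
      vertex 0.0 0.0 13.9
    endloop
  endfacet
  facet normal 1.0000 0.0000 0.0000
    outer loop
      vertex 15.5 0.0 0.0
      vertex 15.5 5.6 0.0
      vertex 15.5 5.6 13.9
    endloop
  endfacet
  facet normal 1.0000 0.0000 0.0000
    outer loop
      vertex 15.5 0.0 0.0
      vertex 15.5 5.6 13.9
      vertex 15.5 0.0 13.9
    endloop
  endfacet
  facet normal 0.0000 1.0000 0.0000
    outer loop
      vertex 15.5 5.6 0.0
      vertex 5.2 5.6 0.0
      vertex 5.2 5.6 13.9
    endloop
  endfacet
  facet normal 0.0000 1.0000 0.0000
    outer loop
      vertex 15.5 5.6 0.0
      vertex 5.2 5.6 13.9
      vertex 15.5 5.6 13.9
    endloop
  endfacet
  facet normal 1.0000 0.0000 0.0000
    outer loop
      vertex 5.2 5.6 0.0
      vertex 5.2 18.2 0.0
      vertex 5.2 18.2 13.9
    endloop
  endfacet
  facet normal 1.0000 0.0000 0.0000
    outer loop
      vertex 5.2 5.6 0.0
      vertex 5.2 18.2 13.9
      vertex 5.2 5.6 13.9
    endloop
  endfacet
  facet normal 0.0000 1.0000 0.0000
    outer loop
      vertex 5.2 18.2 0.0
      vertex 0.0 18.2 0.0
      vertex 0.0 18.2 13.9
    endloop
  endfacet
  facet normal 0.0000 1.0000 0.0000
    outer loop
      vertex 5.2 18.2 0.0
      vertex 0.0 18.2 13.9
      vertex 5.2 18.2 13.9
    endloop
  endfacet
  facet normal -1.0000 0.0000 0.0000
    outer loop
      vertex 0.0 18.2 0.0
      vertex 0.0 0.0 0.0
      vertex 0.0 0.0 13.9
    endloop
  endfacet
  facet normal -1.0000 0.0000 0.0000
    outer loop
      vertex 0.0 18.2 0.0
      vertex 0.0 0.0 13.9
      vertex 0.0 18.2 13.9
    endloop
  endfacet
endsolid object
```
; perimeter-only toolpath
G21 ; units = mm
G90 ; absolute positioning
G28 ; home
; layer 1
G0 Z4.6
G0 X0.0 Y0.0
G1 X15.5 Y0.0
G1 X15.5 Y5.6
G1 X5.2 Y5.6
G1 X5.2 Y18.2
G1 X0.0 Y18.2
G1 X0.0 Y0.0
; layer 2
G0 Z9.3
G0 X0.0 Y0.0
G1 X15.5 Y0.0
G1 X15.5 Y5.6
G1 X5.2 Y5.6
G1 X5.2 Y18.2
G1 X0.0 Y18.2
G1 X0.0 Y0.0
; layer 3
G0 Z13.9
G0 X0.0 Y0.0
G1 X15.5 Y0.0
G1 X15.5 Y5.6
G1 X5.2 Y5.6
G1 X5.2 Y18.2
G1 X0.0 Y18.2
G1 X0.0 Y0.0
M2 ; end

The solid is an L-shaped prism: outer 15.5 × 18.2 mm, arm thicknesses ≈ 5.6 mm (horizontal) and 5.2 mm (vertical), extruded 13.9 mm in z. Slicing at Δz = 4.6 mm — 3 equal slices spanning the solid's height, so layer i sits at z = i·h/3 — gives 3 non-empty perimeters. Each is a 6-segment closed polygon; G0 lifts to the layer z and rapids to the start vertex, then G1 traces the edges.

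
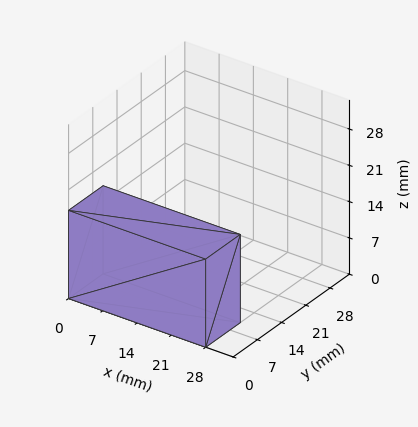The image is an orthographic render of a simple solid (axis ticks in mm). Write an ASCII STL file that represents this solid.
Reading the render: the shape is a rectangular box, roughly 28 × 10 mm footprint and 17 mm tall (dimensions read to the nearest mm from the axis ticks). For the STL, each face is triangulated and given an outward normal.

solid part
  facet normal 0.0000 0.0000 -1.0000
    outer loop
      vertex 28.0 10.0 0.0
      vertex 28.0 0.0 0.0
      vertex 0.0 0.0 0.0
    endloop
  endfacet
  facet normal 0.0000 0.0000 -1.0000
    outer loop
      vertex 0.0 10.0 0.0
      vertex 28.0 10.0 0.0
      vertex 0.0 0.0 0.0
    endloop
  endfacet
  facet normal 0.0000 0.0000 1.0000
    outer loop
      vertex 0.0 0.0 17.0
      vertex 28.0 0.0 17.0
      vertex 28.0 10.0 17.0
    endloop
  endfacet
  facet normal 0.0000 0.0000 1.0000
    outer loop
      vertex 0.0 0.0 17.0
      vertex 28.0 10.0 17.0
      vertex 0.0 10.0 17.0
    endloop
  endfacet
  facet normal 0.0000 -1.0000 0.0000
    outer loop
      vertex 0.0 0.0 0.0
      vertex 28.0 0.0 0.0
      vertex 28.0 0.0 17.0
    endloop
  endfacet
  facet normal 0.0000 -1.0000 0.0000
    outer loop
      vertex 0.0 0.0 0.0
      vertex 28.0 0.0 17.0
      vertex 0.0 0.0 17.0
    endloop
  endfacet
  facet normal 0.0000 1.0000 0.0000
    outer loop
      vertex 28.0 10.0 17.0
      vertex 28.0 10.0 0.0
      vertex 0.0 10.0 0.0
    endloop
  endfacet
  facet normal 0.0000 1.0000 0.0000
    outer loop
      vertex 0.0 10.0 17.0
      vertex 28.0 10.0 17.0
      vertex 0.0 10.0 0.0
    endloop
  endfacet
  facet normal -1.0000 0.0000 0.0000
    outer loop
      vertex 0.0 10.0 17.0
      vertex 0.0 10.0 0.0
      vertex 0.0 0.0 0.0
    endloop
  endfacet
  facet normal -1.0000 0.0000 0.0000
    outer loop
      vertex 0.0 0.0 17.0
      vertex 0.0 10.0 17.0
      vertex 0.0 0.0 0.0
    endloop
  endfacet
  facet normal 1.0000 0.0000 0.0000
    outer loop
      vertex 28.0 0.0 0.0
      vertex 28.0 10.0 0.0
      vertex 28.0 10.0 17.0
    endloop
  endfacet
  facet normal 1.0000 0.0000 0.0000
    outer loop
      vertex 28.0 0.0 0.0
      vertex 28.0 10.0 17.0
      vertex 28.0 0.0 17.0
    endloop
  endfacet
endsolid part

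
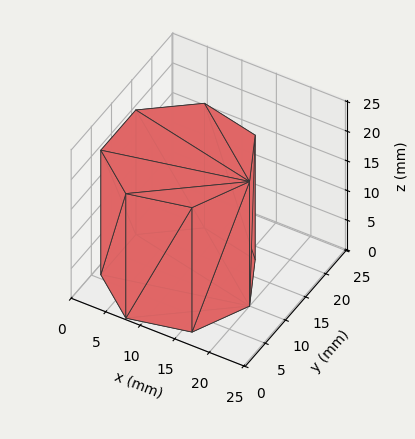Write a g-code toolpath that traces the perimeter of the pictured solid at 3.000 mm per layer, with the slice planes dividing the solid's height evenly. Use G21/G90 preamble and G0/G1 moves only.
Reading the render: the shape is a regular 7-sided prism (a cylinder approximated with 7 flat sides), circumscribed radius ≈ 10 mm, height ≈ 21 mm (dimensions read to the nearest mm from the axis ticks). For the g-code, the solid's height is divided into equal slices at the stated Δz and each level perimeter traced with G1 moves after a G0 lift.

; perimeter-only toolpath
G21 ; units = mm
G90 ; absolute positioning
G28 ; home
; layer 1
G0 Z3.000
G0 X20.000 Y10.000
G1 X16.235 Y17.818
G1 X7.775 Y19.749
G1 X0.990 Y14.339
G1 X0.990 Y5.661
G1 X7.775 Y0.251
G1 X16.235 Y2.182
G1 X20.000 Y10.000
; layer 2
G0 Z6.000
G0 X20.000 Y10.000
G1 X16.235 Y17.818
G1 X7.775 Y19.749
G1 X0.990 Y14.339
G1 X0.990 Y5.661
G1 X7.775 Y0.251
G1 X16.235 Y2.182
G1 X20.000 Y10.000
; layer 3
G0 Z9.000
G0 X20.000 Y10.000
G1 X16.235 Y17.818
G1 X7.775 Y19.749
G1 X0.990 Y14.339
G1 X0.990 Y5.661
G1 X7.775 Y0.251
G1 X16.235 Y2.182
G1 X20.000 Y10.000
; layer 4
G0 Z12.000
G0 X20.000 Y10.000
G1 X16.235 Y17.818
G1 X7.775 Y19.749
G1 X0.990 Y14.339
G1 X0.990 Y5.661
G1 X7.775 Y0.251
G1 X16.235 Y2.182
G1 X20.000 Y10.000
; layer 5
G0 Z15.000
G0 X20.000 Y10.000
G1 X16.235 Y17.818
G1 X7.775 Y19.749
G1 X0.990 Y14.339
G1 X0.990 Y5.661
G1 X7.775 Y0.251
G1 X16.235 Y2.182
G1 X20.000 Y10.000
; layer 6
G0 Z18.000
G0 X20.000 Y10.000
G1 X16.235 Y17.818
G1 X7.775 Y19.749
G1 X0.990 Y14.339
G1 X0.990 Y5.661
G1 X7.775 Y0.251
G1 X16.235 Y2.182
G1 X20.000 Y10.000
; layer 7
G0 Z21.000
G0 X20.000 Y10.000
G1 X16.235 Y17.818
G1 X7.775 Y19.749
G1 X0.990 Y14.339
G1 X0.990 Y5.661
G1 X7.775 Y0.251
G1 X16.235 Y2.182
G1 X20.000 Y10.000
M2 ; end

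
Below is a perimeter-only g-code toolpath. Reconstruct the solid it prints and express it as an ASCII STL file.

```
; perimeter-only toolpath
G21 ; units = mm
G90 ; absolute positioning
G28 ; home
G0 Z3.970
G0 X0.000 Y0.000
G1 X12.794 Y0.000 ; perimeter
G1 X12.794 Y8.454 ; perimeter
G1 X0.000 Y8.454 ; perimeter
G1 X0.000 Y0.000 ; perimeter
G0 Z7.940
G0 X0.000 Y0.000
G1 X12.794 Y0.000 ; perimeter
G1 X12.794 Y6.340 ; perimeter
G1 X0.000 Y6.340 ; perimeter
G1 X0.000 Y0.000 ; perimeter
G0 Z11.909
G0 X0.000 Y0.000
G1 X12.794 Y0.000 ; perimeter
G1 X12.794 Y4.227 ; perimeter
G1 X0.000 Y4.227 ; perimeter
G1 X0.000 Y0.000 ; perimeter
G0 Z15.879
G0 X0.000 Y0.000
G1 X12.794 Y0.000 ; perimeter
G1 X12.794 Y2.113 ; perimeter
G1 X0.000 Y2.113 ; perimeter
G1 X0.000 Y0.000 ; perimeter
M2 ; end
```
solid part
  facet normal 0.0000 0.0000 -1.0000
    outer loop
      vertex 12.794 10.567 0.000
      vertex 12.794 0.000 0.000
      vertex 0.000 0.000 0.000
    endloop
  endfacet
  facet normal 0.0000 0.0000 -1.0000
    outer loop
      vertex 0.000 10.567 0.000
      vertex 12.794 10.567 0.000
      vertex 0.000 0.000 0.000
    endloop
  endfacet
  facet normal 0.0000 -1.0000 0.0000
    outer loop
      vertex 0.000 0.000 0.000
      vertex 12.794 0.000 0.000
      vertex 12.794 0.000 19.849
    endloop
  endfacet
  facet normal 0.0000 -1.0000 0.0000
    outer loop
      vertex 0.000 0.000 0.000
      vertex 12.794 0.000 19.849
      vertex 0.000 0.000 19.849
    endloop
  endfacet
  facet normal 0.0000 0.8827 0.4699
    outer loop
      vertex 0.000 0.000 19.849
      vertex 12.794 0.000 19.849
      vertex 12.794 10.567 0.000
    endloop
  endfacet
  facet normal 0.0000 0.8827 0.4699
    outer loop
      vertex 0.000 0.000 19.849
      vertex 12.794 10.567 0.000
      vertex 0.000 10.567 0.000
    endloop
  endfacet
  facet normal -1.0000 0.0000 0.0000
    outer loop
      vertex 0.000 0.000 19.849
      vertex 0.000 10.567 0.000
      vertex 0.000 0.000 0.000
    endloop
  endfacet
  facet normal 1.0000 0.0000 0.0000
    outer loop
      vertex 12.794 0.000 0.000
      vertex 12.794 10.567 0.000
      vertex 12.794 0.000 19.849
    endloop
  endfacet
endsolid part

The G0 Z moves step by Δz≈3.970 mm. The G1 loops shrink linearly with z, so the solid tapers from its base footprint up to z≈19.8. Closing with a flat bottom cap and the tapered top and triangulating gives 8 facets — a wedge (ramp): 12.8 × 10.6 mm base, rising to 19.8 mm along the y=0 edge and sloping linearly to z=0 at y=10.6.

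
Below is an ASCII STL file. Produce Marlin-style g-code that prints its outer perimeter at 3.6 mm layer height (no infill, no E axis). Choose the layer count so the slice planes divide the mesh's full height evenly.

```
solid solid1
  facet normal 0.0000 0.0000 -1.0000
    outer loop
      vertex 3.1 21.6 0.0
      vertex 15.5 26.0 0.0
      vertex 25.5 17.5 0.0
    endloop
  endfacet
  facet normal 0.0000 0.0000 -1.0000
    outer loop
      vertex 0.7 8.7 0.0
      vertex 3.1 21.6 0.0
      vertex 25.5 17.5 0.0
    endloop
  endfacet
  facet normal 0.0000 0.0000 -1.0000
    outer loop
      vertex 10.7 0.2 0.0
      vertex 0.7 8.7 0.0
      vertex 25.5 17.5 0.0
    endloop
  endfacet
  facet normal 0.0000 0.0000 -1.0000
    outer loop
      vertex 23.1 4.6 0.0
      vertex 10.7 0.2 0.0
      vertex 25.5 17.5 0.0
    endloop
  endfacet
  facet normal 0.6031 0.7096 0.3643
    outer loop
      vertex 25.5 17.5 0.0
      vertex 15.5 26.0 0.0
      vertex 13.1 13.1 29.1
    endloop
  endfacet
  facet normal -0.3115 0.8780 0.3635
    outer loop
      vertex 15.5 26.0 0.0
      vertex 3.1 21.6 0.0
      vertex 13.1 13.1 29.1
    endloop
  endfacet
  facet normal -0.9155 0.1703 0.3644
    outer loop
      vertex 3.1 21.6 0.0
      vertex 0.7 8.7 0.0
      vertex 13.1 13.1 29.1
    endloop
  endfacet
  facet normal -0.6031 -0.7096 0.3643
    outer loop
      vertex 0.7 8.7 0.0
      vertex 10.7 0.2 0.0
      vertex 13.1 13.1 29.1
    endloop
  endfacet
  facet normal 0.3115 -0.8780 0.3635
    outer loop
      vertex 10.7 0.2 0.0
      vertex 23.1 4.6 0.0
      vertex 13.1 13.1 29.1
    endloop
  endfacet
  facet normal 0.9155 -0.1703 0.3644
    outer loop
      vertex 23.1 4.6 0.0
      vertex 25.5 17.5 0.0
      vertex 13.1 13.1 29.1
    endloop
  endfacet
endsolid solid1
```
; perimeter-only toolpath
G21 ; units = mm
G90 ; absolute positioning
G28 ; home
; layer 1
G0 Z3.6
G0 X23.9 Y16.9
G1 X15.2 Y24.4
G1 X4.3 Y20.5
G1 X2.2 Y9.2
G1 X11.0 Y1.8
G1 X21.9 Y5.7
G1 X23.9 Y16.9
; layer 2
G0 Z7.3
G0 X22.4 Y16.4
G1 X14.9 Y22.8
G1 X5.6 Y19.5
G1 X3.8 Y9.8
G1 X11.3 Y3.4
G1 X20.6 Y6.7
G1 X22.4 Y16.4
; layer 3
G0 Z10.9
G0 X20.9 Y15.8
G1 X14.6 Y21.2
G1 X6.8 Y18.4
G1 X5.3 Y10.3
G1 X11.6 Y5.0
G1 X19.4 Y7.8
G1 X20.9 Y15.8
; layer 4
G0 Z14.6
G0 X19.3 Y15.3
G1 X14.3 Y19.6
G1 X8.1 Y17.4
G1 X6.9 Y10.9
G1 X11.9 Y6.6
G1 X18.1 Y8.8
G1 X19.3 Y15.3
; layer 5
G0 Z18.2
G0 X17.8 Y14.8
G1 X14.0 Y17.9
G1 X9.3 Y16.3
G1 X8.4 Y11.4
G1 X12.2 Y8.3
G1 X16.9 Y9.9
G1 X17.8 Y14.8
; layer 6
G0 Z21.8
G0 X16.2 Y14.2
G1 X13.7 Y16.3
G1 X10.6 Y15.2
G1 X10.0 Y12.0
G1 X12.5 Y9.9
G1 X15.6 Y11.0
G1 X16.2 Y14.2
; layer 7
G0 Z25.5
G0 X14.7 Y13.7
G1 X13.4 Y14.7
G1 X11.8 Y14.2
G1 X11.6 Y12.6
G1 X12.8 Y11.5
G1 X14.4 Y12.0
G1 X14.7 Y13.7
M2 ; end

The solid is a regular 6-sided pyramid, base circumscribed radius ≈ 13.1 mm, apex at z ≈ 29.1 mm. Slicing at Δz = 3.6 mm — 8 equal slices spanning the solid's height, so layer i sits at z = i·h/8 — gives 7 non-empty perimeters. Each is a 6-segment closed polygon; G0 lifts to the layer z and rapids to the start vertex, then G1 traces the edges. The cross-section shrinks linearly with z (the slice at the apex is degenerate and omitted).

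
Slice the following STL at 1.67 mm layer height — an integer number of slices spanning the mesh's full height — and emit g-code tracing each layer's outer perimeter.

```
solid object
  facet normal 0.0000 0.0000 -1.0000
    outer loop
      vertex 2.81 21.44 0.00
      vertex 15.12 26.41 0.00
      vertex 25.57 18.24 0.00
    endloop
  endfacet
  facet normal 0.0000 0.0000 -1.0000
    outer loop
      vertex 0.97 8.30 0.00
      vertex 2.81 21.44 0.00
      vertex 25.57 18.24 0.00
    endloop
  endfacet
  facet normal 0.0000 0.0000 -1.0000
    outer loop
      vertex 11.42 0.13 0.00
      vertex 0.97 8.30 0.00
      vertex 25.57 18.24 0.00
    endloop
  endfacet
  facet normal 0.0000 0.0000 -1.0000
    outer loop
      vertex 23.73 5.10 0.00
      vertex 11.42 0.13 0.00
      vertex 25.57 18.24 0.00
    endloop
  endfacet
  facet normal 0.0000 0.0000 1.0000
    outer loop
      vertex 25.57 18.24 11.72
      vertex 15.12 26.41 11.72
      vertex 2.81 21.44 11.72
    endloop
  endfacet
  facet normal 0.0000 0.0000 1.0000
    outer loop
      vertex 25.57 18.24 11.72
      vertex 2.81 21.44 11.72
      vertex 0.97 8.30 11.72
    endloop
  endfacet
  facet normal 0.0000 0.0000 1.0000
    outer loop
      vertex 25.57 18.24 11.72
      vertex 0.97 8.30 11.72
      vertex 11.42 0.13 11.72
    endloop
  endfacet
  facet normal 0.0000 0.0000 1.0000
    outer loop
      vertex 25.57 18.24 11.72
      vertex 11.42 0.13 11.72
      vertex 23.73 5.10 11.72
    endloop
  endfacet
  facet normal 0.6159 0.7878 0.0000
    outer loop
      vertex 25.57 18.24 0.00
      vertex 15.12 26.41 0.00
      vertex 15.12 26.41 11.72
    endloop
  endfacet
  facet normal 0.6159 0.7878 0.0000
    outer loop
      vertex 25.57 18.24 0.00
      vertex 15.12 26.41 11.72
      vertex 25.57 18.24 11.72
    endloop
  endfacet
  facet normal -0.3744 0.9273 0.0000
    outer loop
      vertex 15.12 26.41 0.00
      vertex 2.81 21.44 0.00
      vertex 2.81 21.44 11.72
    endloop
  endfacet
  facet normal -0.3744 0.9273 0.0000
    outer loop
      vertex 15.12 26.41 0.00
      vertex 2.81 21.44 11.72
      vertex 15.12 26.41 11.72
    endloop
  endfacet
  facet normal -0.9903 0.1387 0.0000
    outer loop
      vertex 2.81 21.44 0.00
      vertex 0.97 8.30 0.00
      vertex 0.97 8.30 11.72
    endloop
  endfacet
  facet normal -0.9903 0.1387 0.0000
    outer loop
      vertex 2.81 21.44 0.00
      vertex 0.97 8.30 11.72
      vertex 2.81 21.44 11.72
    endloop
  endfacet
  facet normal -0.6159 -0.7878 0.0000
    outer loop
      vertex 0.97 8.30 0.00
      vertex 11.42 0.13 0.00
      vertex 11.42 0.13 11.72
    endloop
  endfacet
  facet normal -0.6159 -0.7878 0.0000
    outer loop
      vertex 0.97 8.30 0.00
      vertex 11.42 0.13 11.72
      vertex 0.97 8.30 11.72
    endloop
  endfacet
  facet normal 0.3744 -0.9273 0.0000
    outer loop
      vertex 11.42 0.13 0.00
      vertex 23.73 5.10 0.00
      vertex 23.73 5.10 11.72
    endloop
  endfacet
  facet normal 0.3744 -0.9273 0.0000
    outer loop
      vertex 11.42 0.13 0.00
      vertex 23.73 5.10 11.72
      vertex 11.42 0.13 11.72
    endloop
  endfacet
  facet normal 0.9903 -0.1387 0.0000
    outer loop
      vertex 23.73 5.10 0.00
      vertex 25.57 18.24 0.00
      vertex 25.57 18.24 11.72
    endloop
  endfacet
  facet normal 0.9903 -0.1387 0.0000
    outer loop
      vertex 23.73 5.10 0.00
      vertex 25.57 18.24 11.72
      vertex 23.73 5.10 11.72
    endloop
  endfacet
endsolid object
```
; perimeter-only toolpath
G21 ; units = mm
G90 ; absolute positioning
G28 ; home
; layer 1
G0 Z1.67
G0 X25.57 Y18.24
G1 X15.12 Y26.41
G1 X2.81 Y21.44
G1 X0.97 Y8.30
G1 X11.42 Y0.13
G1 X23.73 Y5.10
G1 X25.57 Y18.24
; layer 2
G0 Z3.35
G0 X25.57 Y18.24
G1 X15.12 Y26.41
G1 X2.81 Y21.44
G1 X0.97 Y8.30
G1 X11.42 Y0.13
G1 X23.73 Y5.10
G1 X25.57 Y18.24
; layer 3
G0 Z5.02
G0 X25.57 Y18.24
G1 X15.12 Y26.41
G1 X2.81 Y21.44
G1 X0.97 Y8.30
G1 X11.42 Y0.13
G1 X23.73 Y5.10
G1 X25.57 Y18.24
; layer 4
G0 Z6.70
G0 X25.57 Y18.24
G1 X15.12 Y26.41
G1 X2.81 Y21.44
G1 X0.97 Y8.30
G1 X11.42 Y0.13
G1 X23.73 Y5.10
G1 X25.57 Y18.24
; layer 5
G0 Z8.37
G0 X25.57 Y18.24
G1 X15.12 Y26.41
G1 X2.81 Y21.44
G1 X0.97 Y8.30
G1 X11.42 Y0.13
G1 X23.73 Y5.10
G1 X25.57 Y18.24
; layer 6
G0 Z10.05
G0 X25.57 Y18.24
G1 X15.12 Y26.41
G1 X2.81 Y21.44
G1 X0.97 Y8.30
G1 X11.42 Y0.13
G1 X23.73 Y5.10
G1 X25.57 Y18.24
; layer 7
G0 Z11.72
G0 X25.57 Y18.24
G1 X15.12 Y26.41
G1 X2.81 Y21.44
G1 X0.97 Y8.30
G1 X11.42 Y0.13
G1 X23.73 Y5.10
G1 X25.57 Y18.24
M2 ; end

The solid is a regular 6-sided prism (a cylinder approximated with 6 flat sides), circumscribed radius ≈ 13.3 mm, height ≈ 11.7 mm. Slicing at Δz = 1.67 mm — 7 equal slices spanning the solid's height, so layer i sits at z = i·h/7 — gives 7 non-empty perimeters. Each is a 6-segment closed polygon; G0 lifts to the layer z and rapids to the start vertex, then G1 traces the edges.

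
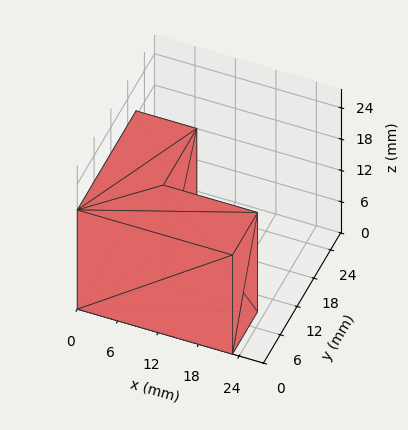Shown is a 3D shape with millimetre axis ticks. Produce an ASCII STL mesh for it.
Reading the render: the shape is an L-shaped prism: outer 23 × 21 mm, arm thicknesses ≈ 9 mm (horizontal) and 9 mm (vertical), extruded 19 mm in z (dimensions read to the nearest mm from the axis ticks). For the STL, each face is triangulated and given an outward normal.

solid part
  facet normal 0.0000 0.0000 -1.0000
    outer loop
      vertex 23.0 9.0 0.0
      vertex 23.0 0.0 0.0
      vertex 0.0 0.0 0.0
    endloop
  endfacet
  facet normal 0.0000 0.0000 -1.0000
    outer loop
      vertex 9.0 9.0 0.0
      vertex 23.0 9.0 0.0
      vertex 0.0 0.0 0.0
    endloop
  endfacet
  facet normal 0.0000 0.0000 -1.0000
    outer loop
      vertex 9.0 21.0 0.0
      vertex 9.0 9.0 0.0
      vertex 0.0 0.0 0.0
    endloop
  endfacet
  facet normal 0.0000 0.0000 -1.0000
    outer loop
      vertex 0.0 21.0 0.0
      vertex 9.0 21.0 0.0
      vertex 0.0 0.0 0.0
    endloop
  endfacet
  facet normal 0.0000 0.0000 1.0000
    outer loop
      vertex 0.0 0.0 19.0
      vertex 23.0 0.0 19.0
      vertex 23.0 9.0 19.0
    endloop
  endfacet
  facet normal 0.0000 0.0000 1.0000
    outer loop
      vertex 0.0 0.0 19.0
      vertex 23.0 9.0 19.0
      vertex 9.0 9.0 19.0
    endloop
  endfacet
  facet normal 0.0000 0.0000 1.0000
    outer loop
      vertex 0.0 0.0 19.0
      vertex 9.0 9.0 19.0
      vertex 9.0 21.0 19.0
    endloop
  endfacet
  facet normal 0.0000 0.0000 1.0000
    outer loop
      vertex 0.0 0.0 19.0
      vertex 9.0 21.0 19.0
      vertex 0.0 21.0 19.0
    endloop
  endfacet
  facet normal 0.0000 -1.0000 0.0000
    outer loop
      vertex 0.0 0.0 0.0
      vertex 23.0 0.0 0.0
      vertex 23.0 0.0 19.0
    endloop
  endfacet
  facet normal 0.0000 -1.0000 0.0000
    outer loop
      vertex 0.0 0.0 0.0
      vertex 23.0 0.0 19.0
      vertex 0.0 0.0 19.0
    endloop
  endfacet
  facet normal 1.0000 0.0000 0.0000
    outer loop
      vertex 23.0 0.0 0.0
      vertex 23.0 9.0 0.0
      vertex 23.0 9.0 19.0
    endloop
  endfacet
  facet normal 1.0000 0.0000 0.0000
    outer loop
      vertex 23.0 0.0 0.0
      vertex 23.0 9.0 19.0
      vertex 23.0 0.0 19.0
    endloop
  endfacet
  facet normal 0.0000 1.0000 0.0000
    outer loop
      vertex 23.0 9.0 0.0
      vertex 9.0 9.0 0.0
      vertex 9.0 9.0 19.0
    endloop
  endfacet
  facet normal 0.0000 1.0000 0.0000
    outer loop
      vertex 23.0 9.0 0.0
      vertex 9.0 9.0 19.0
      vertex 23.0 9.0 19.0
    endloop
  endfacet
  facet normal 1.0000 0.0000 0.0000
    outer loop
      vertex 9.0 9.0 0.0
      vertex 9.0 21.0 0.0
      vertex 9.0 21.0 19.0
    endloop
  endfacet
  facet normal 1.0000 0.0000 0.0000
    outer loop
      vertex 9.0 9.0 0.0
      vertex 9.0 21.0 19.0
      vertex 9.0 9.0 19.0
    endloop
  endfacet
  facet normal 0.0000 1.0000 0.0000
    outer loop
      vertex 9.0 21.0 0.0
      vertex 0.0 21.0 0.0
      vertex 0.0 21.0 19.0
    endloop
  endfacet
  facet normal 0.0000 1.0000 0.0000
    outer loop
      vertex 9.0 21.0 0.0
      vertex 0.0 21.0 19.0
      vertex 9.0 21.0 19.0
    endloop
  endfacet
  facet normal -1.0000 0.0000 0.0000
    outer loop
      vertex 0.0 21.0 0.0
      vertex 0.0 0.0 0.0
      vertex 0.0 0.0 19.0
    endloop
  endfacet
  facet normal -1.0000 0.0000 0.0000
    outer loop
      vertex 0.0 21.0 0.0
      vertex 0.0 0.0 19.0
      vertex 0.0 21.0 19.0
    endloop
  endfacet
endsolid part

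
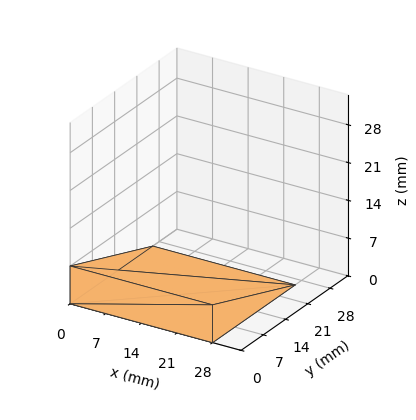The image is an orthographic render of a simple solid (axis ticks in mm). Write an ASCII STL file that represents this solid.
Reading the render: the shape is a wedge (ramp): 28 × 26 mm base, rising to 7 mm along the y=0 edge and sloping linearly to z=0 at y=26 (dimensions read to the nearest mm from the axis ticks). For the STL, each face is triangulated and given an outward normal.

solid part
  facet normal 0.0000 0.0000 -1.0000
    outer loop
      vertex 28.0 26.0 0.0
      vertex 28.0 0.0 0.0
      vertex 0.0 0.0 0.0
    endloop
  endfacet
  facet normal 0.0000 0.0000 -1.0000
    outer loop
      vertex 0.0 26.0 0.0
      vertex 28.0 26.0 0.0
      vertex 0.0 0.0 0.0
    endloop
  endfacet
  facet normal 0.0000 -1.0000 0.0000
    outer loop
      vertex 0.0 0.0 0.0
      vertex 28.0 0.0 0.0
      vertex 28.0 0.0 7.0
    endloop
  endfacet
  facet normal 0.0000 -1.0000 0.0000
    outer loop
      vertex 0.0 0.0 0.0
      vertex 28.0 0.0 7.0
      vertex 0.0 0.0 7.0
    endloop
  endfacet
  facet normal 0.0000 0.2600 0.9656
    outer loop
      vertex 0.0 0.0 7.0
      vertex 28.0 0.0 7.0
      vertex 28.0 26.0 0.0
    endloop
  endfacet
  facet normal 0.0000 0.2600 0.9656
    outer loop
      vertex 0.0 0.0 7.0
      vertex 28.0 26.0 0.0
      vertex 0.0 26.0 0.0
    endloop
  endfacet
  facet normal -1.0000 0.0000 0.0000
    outer loop
      vertex 0.0 0.0 7.0
      vertex 0.0 26.0 0.0
      vertex 0.0 0.0 0.0
    endloop
  endfacet
  facet normal 1.0000 0.0000 0.0000
    outer loop
      vertex 28.0 0.0 0.0
      vertex 28.0 26.0 0.0
      vertex 28.0 0.0 7.0
    endloop
  endfacet
endsolid part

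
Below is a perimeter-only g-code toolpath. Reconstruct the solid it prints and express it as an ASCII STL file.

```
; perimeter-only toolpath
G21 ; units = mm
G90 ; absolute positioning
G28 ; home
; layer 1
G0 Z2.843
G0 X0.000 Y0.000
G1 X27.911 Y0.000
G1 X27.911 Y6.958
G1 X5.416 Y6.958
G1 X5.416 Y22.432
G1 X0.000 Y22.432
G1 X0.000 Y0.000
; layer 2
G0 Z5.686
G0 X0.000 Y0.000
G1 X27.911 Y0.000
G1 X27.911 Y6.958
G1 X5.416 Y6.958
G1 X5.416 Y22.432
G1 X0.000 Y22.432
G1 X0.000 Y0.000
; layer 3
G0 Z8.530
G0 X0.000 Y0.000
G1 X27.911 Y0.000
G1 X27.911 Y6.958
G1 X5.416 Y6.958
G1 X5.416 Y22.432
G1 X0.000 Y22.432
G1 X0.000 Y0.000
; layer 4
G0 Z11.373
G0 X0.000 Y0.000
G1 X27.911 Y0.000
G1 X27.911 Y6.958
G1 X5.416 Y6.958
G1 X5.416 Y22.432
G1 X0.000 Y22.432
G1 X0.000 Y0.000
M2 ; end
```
solid part
  facet normal 0.0000 0.0000 -1.0000
    outer loop
      vertex 27.911 6.958 0.000
      vertex 27.911 0.000 0.000
      vertex 0.000 0.000 0.000
    endloop
  endfacet
  facet normal 0.0000 0.0000 -1.0000
    outer loop
      vertex 5.416 6.958 0.000
      vertex 27.911 6.958 0.000
      vertex 0.000 0.000 0.000
    endloop
  endfacet
  facet normal 0.0000 0.0000 -1.0000
    outer loop
      vertex 5.416 22.432 0.000
      vertex 5.416 6.958 0.000
      vertex 0.000 0.000 0.000
    endloop
  endfacet
  facet normal 0.0000 0.0000 -1.0000
    outer loop
      vertex 0.000 22.432 0.000
      vertex 5.416 22.432 0.000
      vertex 0.000 0.000 0.000
    endloop
  endfacet
  facet normal 0.0000 0.0000 1.0000
    outer loop
      vertex 0.000 0.000 11.373
      vertex 27.911 0.000 11.373
      vertex 27.911 6.958 11.373
    endloop
  endfacet
  facet normal 0.0000 0.0000 1.0000
    outer loop
      vertex 0.000 0.000 11.373
      vertex 27.911 6.958 11.373
      vertex 5.416 6.958 11.373
    endloop
  endfacet
  facet normal 0.0000 0.0000 1.0000
    outer loop
      vertex 0.000 0.000 11.373
      vertex 5.416 6.958 11.373
      vertex 5.416 22.432 11.373
    endloop
  endfacet
  facet normal 0.0000 0.0000 1.0000
    outer loop
      vertex 0.000 0.000 11.373
      vertex 5.416 22.432 11.373
      vertex 0.000 22.432 11.373
    endloop
  endfacet
  facet normal 0.0000 -1.0000 0.0000
    outer loop
      vertex 0.000 0.000 0.000
      vertex 27.911 0.000 0.000
      vertex 27.911 0.000 11.373
    endloop
  endfacet
  facet normal 0.0000 -1.0000 0.0000
    outer loop
      vertex 0.000 0.000 0.000
      vertex 27.911 0.000 11.373
      vertex 0.000 0.000 11.373
    endloop
  endfacet
  facet normal 1.0000 0.0000 0.0000
    outer loop
      vertex 27.911 0.000 0.000
      vertex 27.911 6.958 0.000
      vertex 27.911 6.958 11.373
    endloop
  endfacet
  facet normal 1.0000 0.0000 0.0000
    outer loop
      vertex 27.911 0.000 0.000
      vertex 27.911 6.958 11.373
      vertex 27.911 0.000 11.373
    endloop
  endfacet
  facet normal 0.0000 1.0000 0.0000
    outer loop
      vertex 27.911 6.958 0.000
      vertex 5.416 6.958 0.000
      vertex 5.416 6.958 11.373
    endloop
  endfacet
  facet normal 0.0000 1.0000 0.0000
    outer loop
      vertex 27.911 6.958 0.000
      vertex 5.416 6.958 11.373
      vertex 27.911 6.958 11.373
    endloop
  endfacet
  facet normal 1.0000 0.0000 0.0000
    outer loop
      vertex 5.416 6.958 0.000
      vertex 5.416 22.432 0.000
      vertex 5.416 22.432 11.373
    endloop
  endfacet
  facet normal 1.0000 0.0000 0.0000
    outer loop
      vertex 5.416 6.958 0.000
      vertex 5.416 22.432 11.373
      vertex 5.416 6.958 11.373
    endloop
  endfacet
  facet normal 0.0000 1.0000 0.0000
    outer loop
      vertex 5.416 22.432 0.000
      vertex 0.000 22.432 0.000
      vertex 0.000 22.432 11.373
    endloop
  endfacet
  facet normal 0.0000 1.0000 0.0000
    outer loop
      vertex 5.416 22.432 0.000
      vertex 0.000 22.432 11.373
      vertex 5.416 22.432 11.373
    endloop
  endfacet
  facet normal -1.0000 0.0000 0.0000
    outer loop
      vertex 0.000 22.432 0.000
      vertex 0.000 0.000 0.000
      vertex 0.000 0.000 11.373
    endloop
  endfacet
  facet normal -1.0000 0.0000 0.0000
    outer loop
      vertex 0.000 22.432 0.000
      vertex 0.000 0.000 11.373
      vertex 0.000 22.432 11.373
    endloop
  endfacet
endsolid part

The G0 Z moves step by Δz≈2.843 mm. Every layer's G1 loop is the same polygon, so the solid is a straight extrusion of it from z=0 to z≈11.4. Closing with flat bottom and top caps and triangulating gives 20 facets — an L-shaped prism: outer 27.9 × 22.4 mm, arm thicknesses ≈ 6.96 mm (horizontal) and 5.42 mm (vertical), extruded 11.4 mm in z.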